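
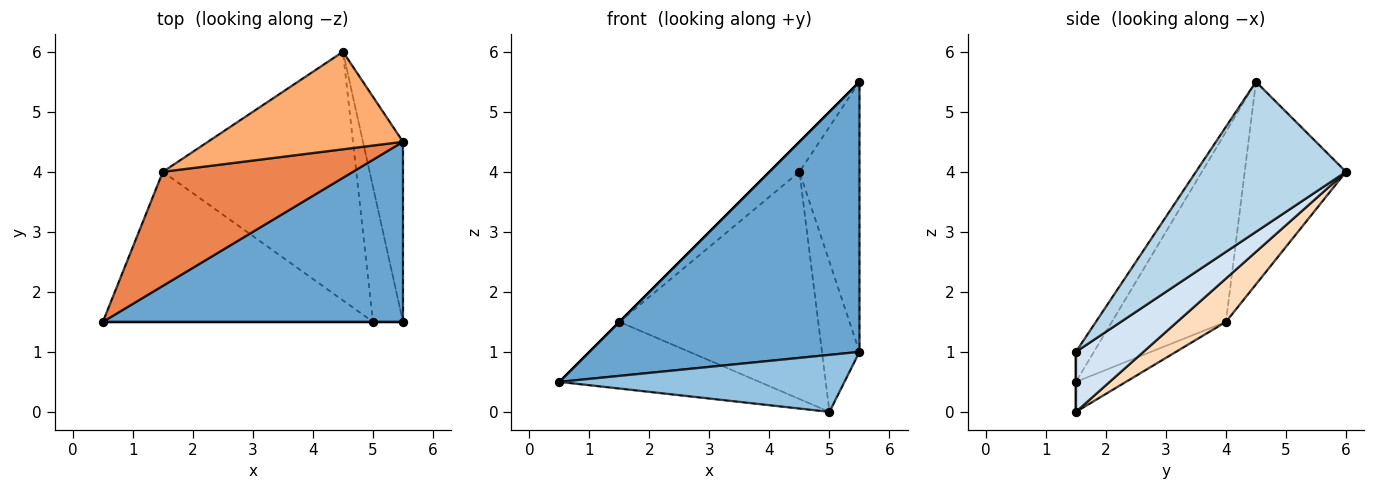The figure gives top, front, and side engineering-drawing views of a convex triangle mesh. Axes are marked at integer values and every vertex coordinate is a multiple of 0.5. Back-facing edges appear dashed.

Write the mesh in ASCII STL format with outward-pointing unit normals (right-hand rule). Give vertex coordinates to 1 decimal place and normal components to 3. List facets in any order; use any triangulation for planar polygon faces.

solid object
 facet normal -0.055 -0.831 0.554
  outer loop
   vertex 5.5 1.5 1.0
   vertex 5.5 4.5 5.5
   vertex 0.5 1.5 0.5
  endloop
 endfacet
 facet normal 0.000 -1.000 0.000
  outer loop
   vertex 5.5 1.5 1.0
   vertex 0.5 1.5 0.5
   vertex 5.0 1.5 0.0
  endloop
 endfacet
 facet normal 0.901 0.361 -0.240
  outer loop
   vertex 5.5 1.5 1.0
   vertex 4.5 6.0 4.0
   vertex 5.5 4.5 5.5
  endloop
 endfacet
 facet normal 0.801 0.445 -0.400
  outer loop
   vertex 5.5 1.5 1.0
   vertex 5.0 1.5 0.0
   vertex 4.5 6.0 4.0
  endloop
 endfacet
 facet normal -0.707 0.000 0.707
  outer loop
   vertex 1.5 4.0 1.5
   vertex 0.5 1.5 0.5
   vertex 5.5 4.5 5.5
  endloop
 endfacet
 facet normal -0.704 0.209 0.678
  outer loop
   vertex 1.5 4.0 1.5
   vertex 5.5 4.5 5.5
   vertex 4.5 6.0 4.0
  endloop
 endfacet
 facet normal -0.101 0.404 -0.909
  outer loop
   vertex 1.5 4.0 1.5
   vertex 5.0 1.5 0.0
   vertex 0.5 1.5 0.5
  endloop
 endfacet
 facet normal 0.163 0.666 -0.728
  outer loop
   vertex 1.5 4.0 1.5
   vertex 4.5 6.0 4.0
   vertex 5.0 1.5 0.0
  endloop
 endfacet
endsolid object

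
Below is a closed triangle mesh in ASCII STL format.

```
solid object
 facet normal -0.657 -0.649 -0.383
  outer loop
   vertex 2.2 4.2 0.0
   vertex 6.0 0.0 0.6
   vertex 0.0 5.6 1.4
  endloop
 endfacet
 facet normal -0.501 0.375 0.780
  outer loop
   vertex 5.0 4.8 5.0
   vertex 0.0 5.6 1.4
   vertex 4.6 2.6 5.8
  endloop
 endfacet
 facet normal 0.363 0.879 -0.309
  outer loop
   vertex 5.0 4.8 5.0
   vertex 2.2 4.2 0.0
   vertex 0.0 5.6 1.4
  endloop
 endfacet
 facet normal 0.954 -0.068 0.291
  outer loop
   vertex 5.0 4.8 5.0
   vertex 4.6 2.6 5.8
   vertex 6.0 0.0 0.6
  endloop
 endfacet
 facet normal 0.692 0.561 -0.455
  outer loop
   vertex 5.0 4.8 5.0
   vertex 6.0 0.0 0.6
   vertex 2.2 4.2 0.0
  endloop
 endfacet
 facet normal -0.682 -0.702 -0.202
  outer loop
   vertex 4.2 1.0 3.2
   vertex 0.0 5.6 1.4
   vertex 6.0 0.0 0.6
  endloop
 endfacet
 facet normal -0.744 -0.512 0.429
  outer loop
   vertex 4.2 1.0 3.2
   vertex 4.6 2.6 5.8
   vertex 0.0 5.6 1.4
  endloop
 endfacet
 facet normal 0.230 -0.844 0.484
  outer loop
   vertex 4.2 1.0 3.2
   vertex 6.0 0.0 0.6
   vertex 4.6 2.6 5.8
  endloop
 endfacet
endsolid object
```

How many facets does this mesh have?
8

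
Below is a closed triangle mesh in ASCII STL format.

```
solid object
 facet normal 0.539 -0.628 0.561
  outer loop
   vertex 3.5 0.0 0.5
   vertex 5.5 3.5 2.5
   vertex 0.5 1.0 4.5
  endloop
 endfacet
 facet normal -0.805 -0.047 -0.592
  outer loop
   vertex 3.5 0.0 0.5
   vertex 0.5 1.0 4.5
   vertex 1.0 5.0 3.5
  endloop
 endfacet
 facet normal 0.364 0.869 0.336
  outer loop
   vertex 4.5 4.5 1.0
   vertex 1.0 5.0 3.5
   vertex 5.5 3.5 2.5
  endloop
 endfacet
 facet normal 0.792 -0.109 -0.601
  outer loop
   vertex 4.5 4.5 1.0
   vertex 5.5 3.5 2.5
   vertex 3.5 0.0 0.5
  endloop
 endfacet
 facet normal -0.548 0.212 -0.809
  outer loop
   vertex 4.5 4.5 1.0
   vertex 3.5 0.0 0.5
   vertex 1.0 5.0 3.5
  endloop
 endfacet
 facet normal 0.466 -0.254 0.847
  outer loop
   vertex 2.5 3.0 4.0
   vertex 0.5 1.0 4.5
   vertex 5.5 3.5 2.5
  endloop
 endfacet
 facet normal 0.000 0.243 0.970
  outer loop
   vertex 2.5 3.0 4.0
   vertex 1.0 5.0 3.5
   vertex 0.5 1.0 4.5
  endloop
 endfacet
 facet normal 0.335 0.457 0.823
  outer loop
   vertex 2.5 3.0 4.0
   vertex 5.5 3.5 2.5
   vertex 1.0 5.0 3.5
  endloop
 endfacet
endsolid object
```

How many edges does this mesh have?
12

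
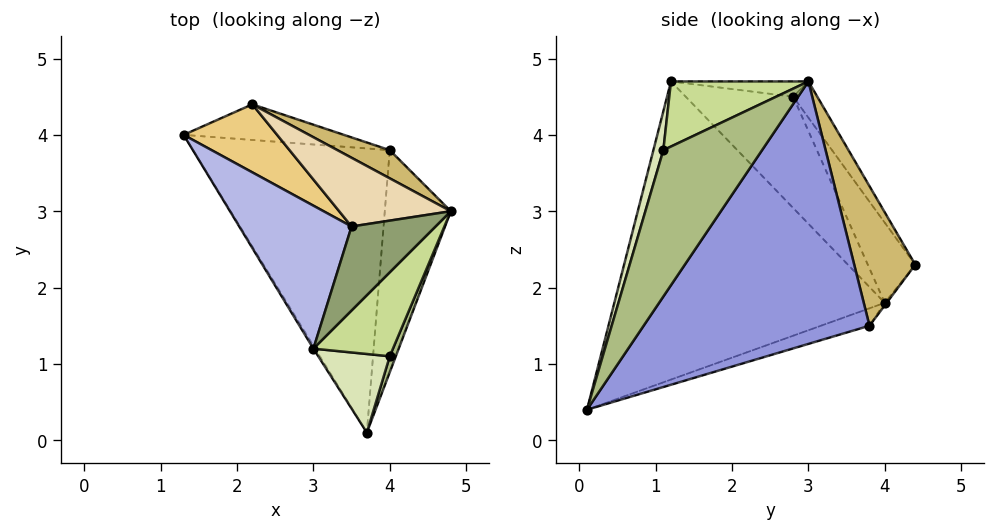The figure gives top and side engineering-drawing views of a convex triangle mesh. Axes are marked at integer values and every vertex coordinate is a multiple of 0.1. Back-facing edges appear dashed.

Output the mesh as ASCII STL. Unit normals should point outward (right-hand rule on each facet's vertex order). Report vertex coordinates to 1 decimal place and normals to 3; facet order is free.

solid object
 facet normal -0.852 -0.523 -0.005
  outer loop
   vertex 3.0 1.2 4.7
   vertex 1.3 4.0 1.8
   vertex 3.7 0.1 0.4
  endloop
 endfacet
 facet normal -0.084 0.290 -0.953
  outer loop
   vertex 4.0 3.8 1.5
   vertex 3.7 0.1 0.4
   vertex 1.3 4.0 1.8
  endloop
 endfacet
 facet normal 0.970 -0.006 -0.244
  outer loop
   vertex 4.0 3.8 1.5
   vertex 4.8 3.0 4.7
   vertex 3.7 0.1 0.4
  endloop
 endfacet
 facet normal -0.672 0.295 0.679
  outer loop
   vertex 3.5 2.8 4.5
   vertex 1.3 4.0 1.8
   vertex 3.0 1.2 4.7
  endloop
 endfacet
 facet normal -0.176 0.176 0.968
  outer loop
   vertex 3.5 2.8 4.5
   vertex 3.0 1.2 4.7
   vertex 4.8 3.0 4.7
  endloop
 endfacet
 facet normal 0.914 -0.403 0.038
  outer loop
   vertex 4.0 1.1 3.8
   vertex 3.7 0.1 0.4
   vertex 4.8 3.0 4.7
  endloop
 endfacet
 facet normal 0.535 -0.535 0.654
  outer loop
   vertex 4.0 1.1 3.8
   vertex 4.8 3.0 4.7
   vertex 3.0 1.2 4.7
  endloop
 endfacet
 facet normal 0.145 -0.953 0.267
  outer loop
   vertex 4.0 1.1 3.8
   vertex 3.0 1.2 4.7
   vertex 3.7 0.1 0.4
  endloop
 endfacet
 facet normal -0.010 0.789 -0.614
  outer loop
   vertex 2.2 4.4 2.3
   vertex 4.0 3.8 1.5
   vertex 1.3 4.0 1.8
  endloop
 endfacet
 facet normal 0.368 0.920 0.138
  outer loop
   vertex 2.2 4.4 2.3
   vertex 4.8 3.0 4.7
   vertex 4.0 3.8 1.5
  endloop
 endfacet
 facet normal -0.579 0.458 0.675
  outer loop
   vertex 2.2 4.4 2.3
   vertex 1.3 4.0 1.8
   vertex 3.5 2.8 4.5
  endloop
 endfacet
 facet normal -0.212 0.726 0.654
  outer loop
   vertex 2.2 4.4 2.3
   vertex 3.5 2.8 4.5
   vertex 4.8 3.0 4.7
  endloop
 endfacet
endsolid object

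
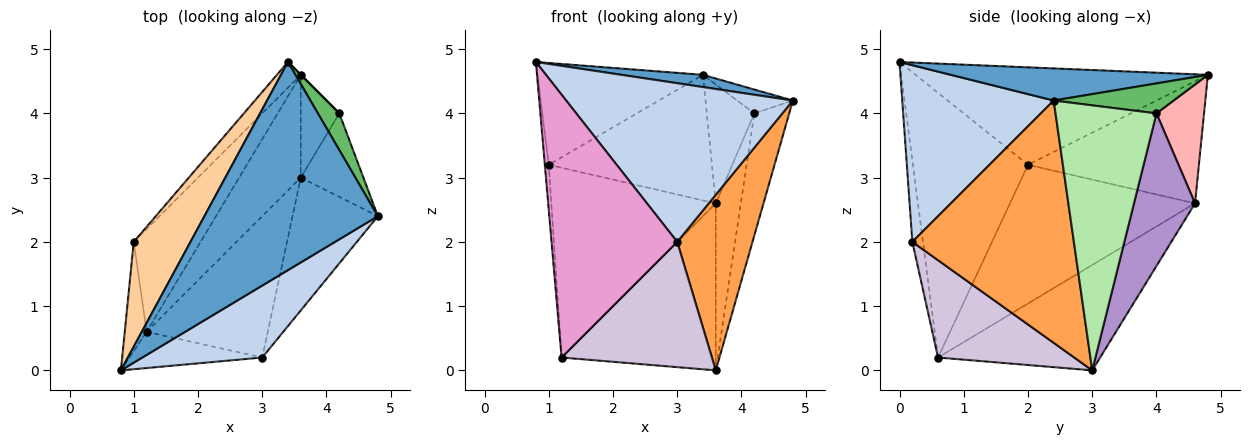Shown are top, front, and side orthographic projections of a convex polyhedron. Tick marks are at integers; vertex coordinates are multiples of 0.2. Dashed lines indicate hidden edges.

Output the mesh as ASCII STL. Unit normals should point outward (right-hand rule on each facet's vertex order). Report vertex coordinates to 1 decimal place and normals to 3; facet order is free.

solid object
 facet normal 0.182 -0.058 0.982
  outer loop
   vertex 3.4 4.8 4.6
   vertex 0.8 0.0 4.8
   vertex 4.8 2.4 4.2
  endloop
 endfacet
 facet normal 0.520 -0.778 0.353
  outer loop
   vertex 3.0 0.2 2.0
   vertex 4.8 2.4 4.2
   vertex 0.8 0.0 4.8
  endloop
 endfacet
 facet normal 0.863 -0.402 -0.304
  outer loop
   vertex 3.0 0.2 2.0
   vertex 3.6 3.0 0.0
   vertex 4.8 2.4 4.2
  endloop
 endfacet
 facet normal -0.776 0.439 0.452
  outer loop
   vertex 1.0 2.0 3.2
   vertex 0.8 0.0 4.8
   vertex 3.4 4.8 4.6
  endloop
 endfacet
 facet normal 0.761 0.353 0.544
  outer loop
   vertex 4.2 4.0 4.0
   vertex 3.4 4.8 4.6
   vertex 4.8 2.4 4.2
  endloop
 endfacet
 facet normal 0.922 0.319 -0.218
  outer loop
   vertex 4.2 4.0 4.0
   vertex 4.8 2.4 4.2
   vertex 3.6 3.0 0.0
  endloop
 endfacet
 facet normal -0.716 0.684 -0.140
  outer loop
   vertex 3.6 4.6 2.6
   vertex 1.0 2.0 3.2
   vertex 3.4 4.8 4.6
  endloop
 endfacet
 facet normal 0.707 0.707 0.000
  outer loop
   vertex 3.6 4.6 2.6
   vertex 3.4 4.8 4.6
   vertex 4.2 4.0 4.0
  endloop
 endfacet
 facet normal 0.901 0.370 -0.228
  outer loop
   vertex 3.6 4.6 2.6
   vertex 4.2 4.0 4.0
   vertex 3.6 3.0 0.0
  endloop
 endfacet
 facet normal 0.515 -0.569 -0.641
  outer loop
   vertex 1.2 0.6 0.2
   vertex 3.6 3.0 0.0
   vertex 3.0 0.2 2.0
  endloop
 endfacet
 facet normal -0.667 0.635 -0.390
  outer loop
   vertex 1.2 0.6 0.2
   vertex 3.6 4.6 2.6
   vertex 3.6 3.0 0.0
  endloop
 endfacet
 facet normal -0.703 0.625 -0.339
  outer loop
   vertex 1.2 0.6 0.2
   vertex 1.0 2.0 3.2
   vertex 3.6 4.6 2.6
  endloop
 endfacet
 facet normal -0.083 -0.987 -0.136
  outer loop
   vertex 1.2 0.6 0.2
   vertex 3.0 0.2 2.0
   vertex 0.8 0.0 4.8
  endloop
 endfacet
 facet normal -0.996 0.034 -0.082
  outer loop
   vertex 1.2 0.6 0.2
   vertex 0.8 0.0 4.8
   vertex 1.0 2.0 3.2
  endloop
 endfacet
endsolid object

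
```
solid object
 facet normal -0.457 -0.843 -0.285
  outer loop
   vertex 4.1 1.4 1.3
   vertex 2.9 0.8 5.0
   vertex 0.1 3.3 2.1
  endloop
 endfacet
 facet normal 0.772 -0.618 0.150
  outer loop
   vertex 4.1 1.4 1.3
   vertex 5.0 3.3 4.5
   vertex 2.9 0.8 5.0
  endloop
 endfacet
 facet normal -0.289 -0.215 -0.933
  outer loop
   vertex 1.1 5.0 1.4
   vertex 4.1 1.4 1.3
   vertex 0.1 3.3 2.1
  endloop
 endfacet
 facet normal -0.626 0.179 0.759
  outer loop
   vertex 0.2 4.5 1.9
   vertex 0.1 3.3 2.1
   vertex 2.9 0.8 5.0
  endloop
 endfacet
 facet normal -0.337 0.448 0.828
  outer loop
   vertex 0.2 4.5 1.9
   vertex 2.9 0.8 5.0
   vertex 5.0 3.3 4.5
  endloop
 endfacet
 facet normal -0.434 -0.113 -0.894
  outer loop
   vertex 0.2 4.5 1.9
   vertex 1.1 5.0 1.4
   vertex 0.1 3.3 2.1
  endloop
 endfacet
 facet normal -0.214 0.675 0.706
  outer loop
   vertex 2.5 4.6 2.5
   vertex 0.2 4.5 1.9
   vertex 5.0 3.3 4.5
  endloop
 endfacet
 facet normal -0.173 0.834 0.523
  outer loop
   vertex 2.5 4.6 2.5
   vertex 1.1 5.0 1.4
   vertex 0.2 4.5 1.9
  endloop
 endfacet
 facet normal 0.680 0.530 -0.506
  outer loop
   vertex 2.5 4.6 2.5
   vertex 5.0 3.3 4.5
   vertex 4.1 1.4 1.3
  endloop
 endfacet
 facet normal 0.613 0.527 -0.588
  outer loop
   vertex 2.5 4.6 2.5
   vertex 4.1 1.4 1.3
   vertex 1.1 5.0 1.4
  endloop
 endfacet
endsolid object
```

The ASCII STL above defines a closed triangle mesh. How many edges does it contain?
15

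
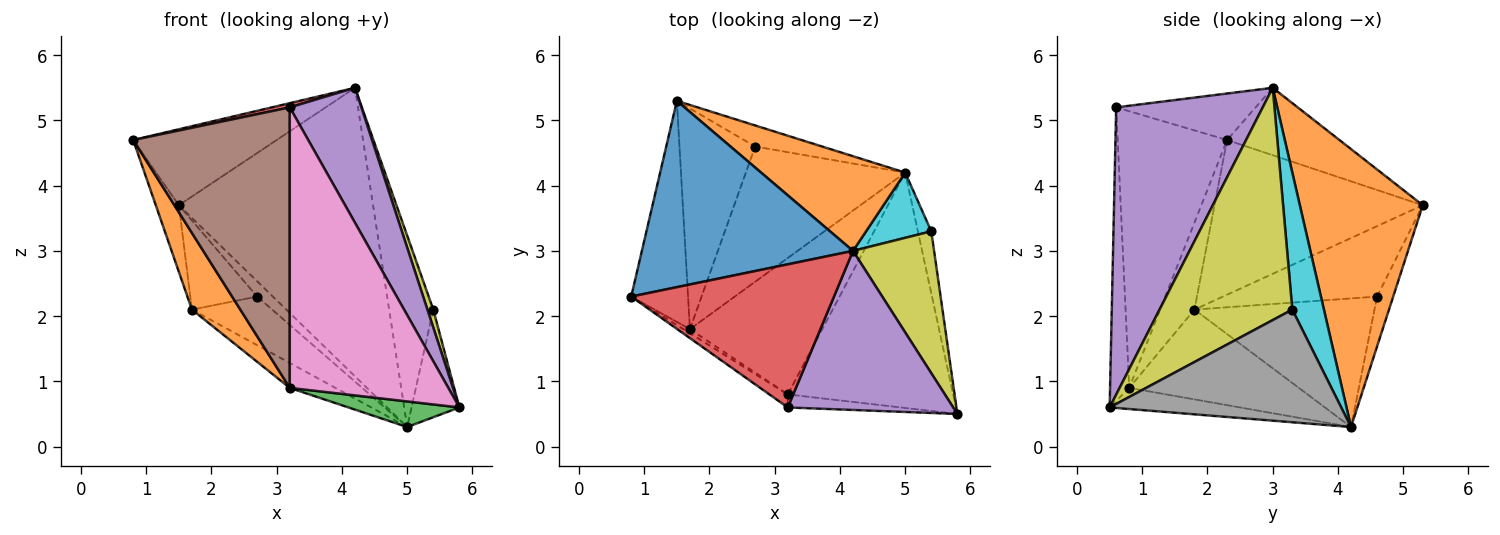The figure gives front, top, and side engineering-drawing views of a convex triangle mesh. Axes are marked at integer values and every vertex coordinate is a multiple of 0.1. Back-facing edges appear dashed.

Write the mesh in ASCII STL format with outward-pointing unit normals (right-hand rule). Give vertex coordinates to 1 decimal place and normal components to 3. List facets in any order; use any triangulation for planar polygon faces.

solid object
 facet normal -0.283 0.362 0.888
  outer loop
   vertex 1.5 5.3 3.7
   vertex 0.8 2.3 4.7
   vertex 4.2 3.0 5.5
  endloop
 endfacet
 facet normal 0.515 0.814 0.267
  outer loop
   vertex 1.5 5.3 3.7
   vertex 4.2 3.0 5.5
   vertex 5.0 4.2 0.3
  endloop
 endfacet
 facet normal -0.126 -0.107 -0.986
  outer loop
   vertex 3.2 0.8 0.9
   vertex 5.0 4.2 0.3
   vertex 5.8 0.5 0.6
  endloop
 endfacet
 facet normal -0.223 -0.029 0.974
  outer loop
   vertex 3.2 0.6 5.2
   vertex 4.2 3.0 5.5
   vertex 0.8 2.3 4.7
  endloop
 endfacet
 facet normal 0.798 -0.390 0.460
  outer loop
   vertex 3.2 0.6 5.2
   vertex 5.8 0.5 0.6
   vertex 4.2 3.0 5.5
  endloop
 endfacet
 facet normal -0.572 -0.819 -0.038
  outer loop
   vertex 3.2 0.6 5.2
   vertex 0.8 2.3 4.7
   vertex 3.2 0.8 0.9
  endloop
 endfacet
 facet normal -0.120 -0.992 -0.046
  outer loop
   vertex 3.2 0.6 5.2
   vertex 3.2 0.8 0.9
   vertex 5.8 0.5 0.6
  endloop
 endfacet
 facet normal 0.973 0.201 -0.116
  outer loop
   vertex 5.4 3.3 2.1
   vertex 5.8 0.5 0.6
   vertex 5.0 4.2 0.3
  endloop
 endfacet
 facet normal 0.943 -0.042 0.329
  outer loop
   vertex 5.4 3.3 2.1
   vertex 4.2 3.0 5.5
   vertex 5.8 0.5 0.6
  endloop
 endfacet
 facet normal 0.561 0.784 0.267
  outer loop
   vertex 5.4 3.3 2.1
   vertex 5.0 4.2 0.3
   vertex 4.2 3.0 5.5
  endloop
 endfacet
 facet normal -0.934 0.103 -0.343
  outer loop
   vertex 1.7 1.8 2.1
   vertex 0.8 2.3 4.7
   vertex 1.5 5.3 3.7
  endloop
 endfacet
 facet normal -0.578 -0.815 -0.043
  outer loop
   vertex 1.7 1.8 2.1
   vertex 3.2 0.8 0.9
   vertex 0.8 2.3 4.7
  endloop
 endfacet
 facet normal -0.555 0.149 -0.818
  outer loop
   vertex 1.7 1.8 2.1
   vertex 5.0 4.2 0.3
   vertex 3.2 0.8 0.9
  endloop
 endfacet
 facet normal -0.516 0.503 -0.694
  outer loop
   vertex 2.7 4.6 2.3
   vertex 1.5 5.3 3.7
   vertex 5.0 4.2 0.3
  endloop
 endfacet
 facet normal -0.605 0.270 -0.749
  outer loop
   vertex 2.7 4.6 2.3
   vertex 5.0 4.2 0.3
   vertex 1.7 1.8 2.1
  endloop
 endfacet
 facet normal -0.653 0.284 -0.702
  outer loop
   vertex 2.7 4.6 2.3
   vertex 1.7 1.8 2.1
   vertex 1.5 5.3 3.7
  endloop
 endfacet
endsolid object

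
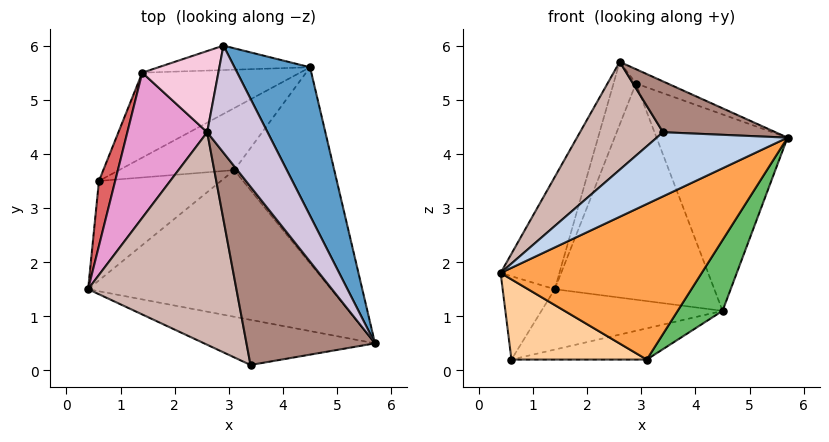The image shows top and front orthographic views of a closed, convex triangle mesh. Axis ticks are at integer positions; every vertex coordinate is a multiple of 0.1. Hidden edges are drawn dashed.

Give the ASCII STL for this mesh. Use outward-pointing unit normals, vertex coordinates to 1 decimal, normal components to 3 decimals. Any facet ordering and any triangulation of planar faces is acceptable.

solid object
 facet normal 0.872 0.390 0.295
  outer loop
   vertex 4.5 5.6 1.1
   vertex 2.9 6.0 5.3
   vertex 5.7 0.5 4.3
  endloop
 endfacet
 facet normal 0.116 -0.812 -0.572
  outer loop
   vertex 3.4 0.1 4.4
   vertex 0.4 1.5 1.8
   vertex 5.7 0.5 4.3
  endloop
 endfacet
 facet normal 0.183 -0.715 -0.674
  outer loop
   vertex 3.1 3.7 0.2
   vertex 5.7 0.5 4.3
   vertex 0.4 1.5 1.8
  endloop
 endfacet
 facet normal 0.050 -0.627 -0.777
  outer loop
   vertex 3.1 3.7 0.2
   vertex 0.4 1.5 1.8
   vertex 0.6 3.5 0.2
  endloop
 endfacet
 facet normal 0.729 -0.232 -0.644
  outer loop
   vertex 3.1 3.7 0.2
   vertex 4.5 5.6 1.1
   vertex 5.7 0.5 4.3
  endloop
 endfacet
 facet normal -0.036 0.449 -0.893
  outer loop
   vertex 3.1 3.7 0.2
   vertex 0.6 3.5 0.2
   vertex 4.5 5.6 1.1
  endloop
 endfacet
 facet normal -0.948 0.252 0.196
  outer loop
   vertex 1.4 5.5 1.5
   vertex 0.6 3.5 0.2
   vertex 0.4 1.5 1.8
  endloop
 endfacet
 facet normal -0.047 0.993 -0.112
  outer loop
   vertex 1.4 5.5 1.5
   vertex 2.9 6.0 5.3
   vertex 4.5 5.6 1.1
  endloop
 endfacet
 facet normal -0.123 0.575 -0.809
  outer loop
   vertex 1.4 5.5 1.5
   vertex 4.5 5.6 1.1
   vertex 0.6 3.5 0.2
  endloop
 endfacet
 facet normal 0.524 0.113 0.844
  outer loop
   vertex 2.6 4.4 5.7
   vertex 5.7 0.5 4.3
   vertex 2.9 6.0 5.3
  endloop
 endfacet
 facet normal 0.089 -0.273 0.958
  outer loop
   vertex 2.6 4.4 5.7
   vertex 3.4 0.1 4.4
   vertex 5.7 0.5 4.3
  endloop
 endfacet
 facet normal -0.701 -0.323 0.636
  outer loop
   vertex 2.6 4.4 5.7
   vertex 0.4 1.5 1.8
   vertex 3.4 0.1 4.4
  endloop
 endfacet
 facet normal -0.911 0.252 0.326
  outer loop
   vertex 2.6 4.4 5.7
   vertex 1.4 5.5 1.5
   vertex 0.4 1.5 1.8
  endloop
 endfacet
 facet normal -0.911 0.252 0.326
  outer loop
   vertex 2.6 4.4 5.7
   vertex 2.9 6.0 5.3
   vertex 1.4 5.5 1.5
  endloop
 endfacet
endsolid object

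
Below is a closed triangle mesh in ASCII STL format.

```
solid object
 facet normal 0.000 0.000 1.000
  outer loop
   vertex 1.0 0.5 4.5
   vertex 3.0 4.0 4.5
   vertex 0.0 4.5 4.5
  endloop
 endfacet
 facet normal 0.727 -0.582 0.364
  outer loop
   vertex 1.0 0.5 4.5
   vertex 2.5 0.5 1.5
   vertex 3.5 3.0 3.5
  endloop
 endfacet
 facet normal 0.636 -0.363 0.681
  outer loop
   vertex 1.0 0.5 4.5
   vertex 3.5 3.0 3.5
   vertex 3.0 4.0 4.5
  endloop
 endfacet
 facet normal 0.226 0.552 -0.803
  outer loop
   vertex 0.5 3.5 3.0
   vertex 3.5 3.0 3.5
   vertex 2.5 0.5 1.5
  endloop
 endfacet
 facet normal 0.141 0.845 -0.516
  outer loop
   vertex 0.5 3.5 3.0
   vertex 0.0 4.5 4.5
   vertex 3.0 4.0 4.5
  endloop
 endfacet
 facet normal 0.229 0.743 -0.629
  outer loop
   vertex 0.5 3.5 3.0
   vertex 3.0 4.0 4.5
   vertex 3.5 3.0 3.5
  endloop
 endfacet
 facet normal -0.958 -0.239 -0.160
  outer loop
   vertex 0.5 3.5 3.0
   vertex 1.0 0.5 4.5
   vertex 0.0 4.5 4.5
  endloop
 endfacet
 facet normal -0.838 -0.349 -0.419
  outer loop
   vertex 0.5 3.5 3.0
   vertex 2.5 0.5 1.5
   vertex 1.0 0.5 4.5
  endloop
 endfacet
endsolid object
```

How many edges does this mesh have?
12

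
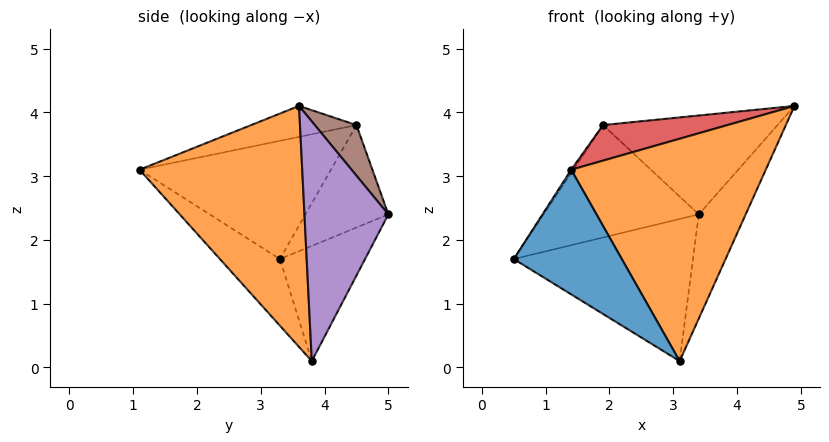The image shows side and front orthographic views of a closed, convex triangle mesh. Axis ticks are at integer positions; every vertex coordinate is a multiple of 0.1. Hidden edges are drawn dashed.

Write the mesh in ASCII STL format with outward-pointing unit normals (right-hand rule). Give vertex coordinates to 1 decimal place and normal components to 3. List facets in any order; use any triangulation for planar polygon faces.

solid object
 facet normal -0.333 -0.599 -0.728
  outer loop
   vertex 3.1 3.8 0.1
   vertex 1.4 1.1 3.1
   vertex 0.5 3.3 1.7
  endloop
 endfacet
 facet normal 0.610 -0.729 -0.311
  outer loop
   vertex 3.1 3.8 0.1
   vertex 4.9 3.6 4.1
   vertex 1.4 1.1 3.1
  endloop
 endfacet
 facet normal -0.834 0.009 0.551
  outer loop
   vertex 1.9 4.5 3.8
   vertex 0.5 3.3 1.7
   vertex 1.4 1.1 3.1
  endloop
 endfacet
 facet normal -0.151 -0.178 0.972
  outer loop
   vertex 1.9 4.5 3.8
   vertex 1.4 1.1 3.1
   vertex 4.9 3.6 4.1
  endloop
 endfacet
 facet normal 0.819 0.458 -0.346
  outer loop
   vertex 3.4 5.0 2.4
   vertex 4.9 3.6 4.1
   vertex 3.1 3.8 0.1
  endloop
 endfacet
 facet normal 0.199 0.835 0.512
  outer loop
   vertex 3.4 5.0 2.4
   vertex 1.9 4.5 3.8
   vertex 4.9 3.6 4.1
  endloop
 endfacet
 facet normal -0.396 0.834 -0.383
  outer loop
   vertex 3.4 5.0 2.4
   vertex 3.1 3.8 0.1
   vertex 0.5 3.3 1.7
  endloop
 endfacet
 facet normal -0.463 0.867 -0.187
  outer loop
   vertex 3.4 5.0 2.4
   vertex 0.5 3.3 1.7
   vertex 1.9 4.5 3.8
  endloop
 endfacet
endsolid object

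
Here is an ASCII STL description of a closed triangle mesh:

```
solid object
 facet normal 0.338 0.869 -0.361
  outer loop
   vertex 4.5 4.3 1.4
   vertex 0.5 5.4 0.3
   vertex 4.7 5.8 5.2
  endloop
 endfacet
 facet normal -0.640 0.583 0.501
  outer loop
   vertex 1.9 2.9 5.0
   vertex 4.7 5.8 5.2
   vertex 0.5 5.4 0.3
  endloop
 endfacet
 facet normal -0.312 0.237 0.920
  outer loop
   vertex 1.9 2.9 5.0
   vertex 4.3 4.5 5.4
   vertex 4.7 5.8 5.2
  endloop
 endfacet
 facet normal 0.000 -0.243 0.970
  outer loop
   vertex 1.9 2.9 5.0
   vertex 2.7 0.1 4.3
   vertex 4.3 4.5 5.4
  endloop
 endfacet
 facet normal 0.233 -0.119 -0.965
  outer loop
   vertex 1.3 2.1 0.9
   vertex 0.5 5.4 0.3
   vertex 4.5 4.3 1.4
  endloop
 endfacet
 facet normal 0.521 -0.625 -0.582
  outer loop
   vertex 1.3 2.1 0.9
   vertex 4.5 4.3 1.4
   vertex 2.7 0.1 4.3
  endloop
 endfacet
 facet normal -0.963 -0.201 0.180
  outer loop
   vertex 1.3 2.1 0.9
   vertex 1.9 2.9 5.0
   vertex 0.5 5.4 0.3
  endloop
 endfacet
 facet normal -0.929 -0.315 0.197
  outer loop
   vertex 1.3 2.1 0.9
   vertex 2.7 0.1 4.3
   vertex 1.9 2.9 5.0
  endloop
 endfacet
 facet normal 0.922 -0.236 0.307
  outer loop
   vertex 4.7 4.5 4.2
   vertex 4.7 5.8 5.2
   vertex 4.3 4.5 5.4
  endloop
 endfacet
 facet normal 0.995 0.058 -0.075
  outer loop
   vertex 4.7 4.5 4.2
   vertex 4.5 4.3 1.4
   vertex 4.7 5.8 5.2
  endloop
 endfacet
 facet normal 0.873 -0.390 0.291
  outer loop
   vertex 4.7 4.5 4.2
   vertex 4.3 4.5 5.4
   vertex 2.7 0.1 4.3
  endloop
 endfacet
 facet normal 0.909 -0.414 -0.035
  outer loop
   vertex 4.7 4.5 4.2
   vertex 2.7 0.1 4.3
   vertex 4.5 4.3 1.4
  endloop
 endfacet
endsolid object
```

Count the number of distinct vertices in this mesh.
8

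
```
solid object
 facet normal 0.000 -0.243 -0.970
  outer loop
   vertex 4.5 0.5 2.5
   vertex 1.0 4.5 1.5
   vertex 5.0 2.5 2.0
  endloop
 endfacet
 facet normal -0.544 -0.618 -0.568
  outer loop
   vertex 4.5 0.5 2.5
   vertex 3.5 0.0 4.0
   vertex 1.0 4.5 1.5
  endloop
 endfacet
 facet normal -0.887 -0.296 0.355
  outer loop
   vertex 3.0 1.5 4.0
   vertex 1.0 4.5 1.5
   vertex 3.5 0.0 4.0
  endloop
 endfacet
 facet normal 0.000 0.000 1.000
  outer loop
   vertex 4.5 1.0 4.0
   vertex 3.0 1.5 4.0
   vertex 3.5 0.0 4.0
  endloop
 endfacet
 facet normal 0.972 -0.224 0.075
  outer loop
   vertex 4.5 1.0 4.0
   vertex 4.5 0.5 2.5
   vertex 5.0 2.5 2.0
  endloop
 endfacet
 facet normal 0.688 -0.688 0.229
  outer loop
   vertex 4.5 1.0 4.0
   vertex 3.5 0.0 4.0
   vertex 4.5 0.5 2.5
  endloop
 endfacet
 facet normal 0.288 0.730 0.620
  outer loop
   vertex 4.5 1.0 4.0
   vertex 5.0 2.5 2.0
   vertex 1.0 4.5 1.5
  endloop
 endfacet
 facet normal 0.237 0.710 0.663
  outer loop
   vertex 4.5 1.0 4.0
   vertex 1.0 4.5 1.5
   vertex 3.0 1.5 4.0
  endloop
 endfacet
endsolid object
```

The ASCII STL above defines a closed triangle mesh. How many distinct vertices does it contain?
6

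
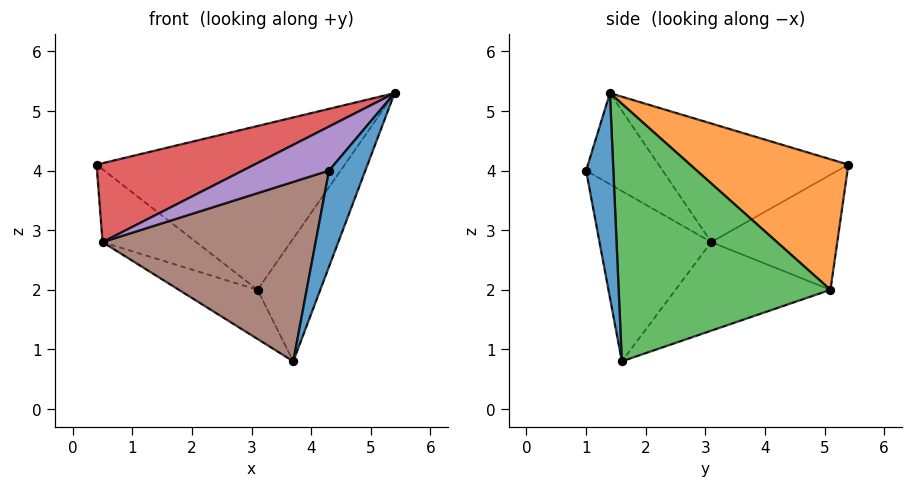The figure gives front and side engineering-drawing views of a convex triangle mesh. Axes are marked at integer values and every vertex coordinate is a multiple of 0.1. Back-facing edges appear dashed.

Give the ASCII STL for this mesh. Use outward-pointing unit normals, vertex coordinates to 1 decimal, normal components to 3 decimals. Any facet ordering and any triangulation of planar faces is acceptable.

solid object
 facet normal 0.581 -0.773 -0.254
  outer loop
   vertex 3.7 1.6 0.8
   vertex 5.4 1.4 5.3
   vertex 4.3 1.0 4.0
  endloop
 endfacet
 facet normal 0.467 0.732 0.496
  outer loop
   vertex 3.1 5.1 2.0
   vertex 0.4 5.4 4.1
   vertex 5.4 1.4 5.3
  endloop
 endfacet
 facet normal 0.905 0.268 -0.330
  outer loop
   vertex 3.1 5.1 2.0
   vertex 5.4 1.4 5.3
   vertex 3.7 1.6 0.8
  endloop
 endfacet
 facet normal -0.524 -0.436 0.731
  outer loop
   vertex 0.5 3.1 2.8
   vertex 5.4 1.4 5.3
   vertex 0.4 5.4 4.1
  endloop
 endfacet
 facet normal -0.520 -0.587 0.621
  outer loop
   vertex 0.5 3.1 2.8
   vertex 4.3 1.0 4.0
   vertex 5.4 1.4 5.3
  endloop
 endfacet
 facet normal -0.463 -0.883 -0.079
  outer loop
   vertex 0.5 3.1 2.8
   vertex 3.7 1.6 0.8
   vertex 4.3 1.0 4.0
  endloop
 endfacet
 facet normal -0.535 0.398 -0.745
  outer loop
   vertex 0.5 3.1 2.8
   vertex 0.4 5.4 4.1
   vertex 3.1 5.1 2.0
  endloop
 endfacet
 facet normal -0.439 0.223 -0.870
  outer loop
   vertex 0.5 3.1 2.8
   vertex 3.1 5.1 2.0
   vertex 3.7 1.6 0.8
  endloop
 endfacet
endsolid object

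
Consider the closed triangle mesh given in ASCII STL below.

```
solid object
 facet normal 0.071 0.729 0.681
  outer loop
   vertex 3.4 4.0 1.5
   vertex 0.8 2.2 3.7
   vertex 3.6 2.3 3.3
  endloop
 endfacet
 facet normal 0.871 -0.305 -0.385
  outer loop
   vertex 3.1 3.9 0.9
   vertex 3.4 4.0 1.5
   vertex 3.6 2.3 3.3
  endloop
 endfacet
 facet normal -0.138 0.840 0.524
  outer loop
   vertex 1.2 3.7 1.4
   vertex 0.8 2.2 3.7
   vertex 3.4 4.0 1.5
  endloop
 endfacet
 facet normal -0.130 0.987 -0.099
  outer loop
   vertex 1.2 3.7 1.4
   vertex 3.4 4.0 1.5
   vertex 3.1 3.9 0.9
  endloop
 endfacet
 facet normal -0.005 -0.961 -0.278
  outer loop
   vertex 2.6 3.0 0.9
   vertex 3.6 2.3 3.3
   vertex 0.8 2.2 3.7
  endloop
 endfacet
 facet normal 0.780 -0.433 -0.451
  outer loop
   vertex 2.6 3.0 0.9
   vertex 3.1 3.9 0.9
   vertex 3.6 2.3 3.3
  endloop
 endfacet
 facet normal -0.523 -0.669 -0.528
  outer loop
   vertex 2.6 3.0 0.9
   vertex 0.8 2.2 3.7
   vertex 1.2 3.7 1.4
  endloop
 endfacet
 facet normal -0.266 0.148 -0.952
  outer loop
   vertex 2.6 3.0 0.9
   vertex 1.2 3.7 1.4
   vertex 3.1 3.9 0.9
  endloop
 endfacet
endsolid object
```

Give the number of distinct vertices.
6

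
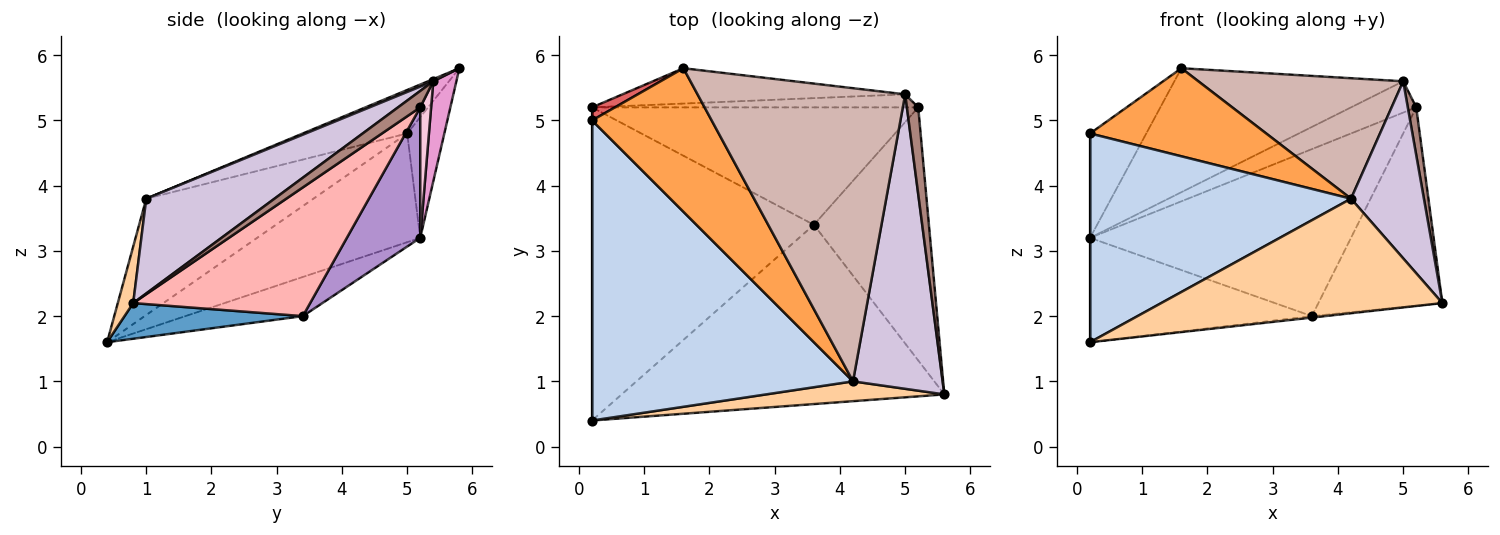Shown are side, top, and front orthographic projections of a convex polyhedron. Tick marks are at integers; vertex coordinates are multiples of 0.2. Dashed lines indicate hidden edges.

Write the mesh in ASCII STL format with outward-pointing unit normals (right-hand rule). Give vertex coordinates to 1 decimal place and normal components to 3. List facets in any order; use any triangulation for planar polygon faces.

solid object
 facet normal 0.110 0.008 -0.994
  outer loop
   vertex 3.6 3.4 2.0
   vertex 5.6 0.8 2.2
   vertex 0.2 0.4 1.6
  endloop
 endfacet
 facet normal -0.344 -0.536 0.771
  outer loop
   vertex 4.2 1.0 3.8
   vertex 0.2 5.0 4.8
   vertex 0.2 0.4 1.6
  endloop
 endfacet
 facet normal -0.296 -0.500 0.814
  outer loop
   vertex 4.2 1.0 3.8
   vertex 1.6 5.8 5.8
   vertex 0.2 5.0 4.8
  endloop
 endfacet
 facet normal 0.054 -0.984 0.170
  outer loop
   vertex 4.2 1.0 3.8
   vertex 0.2 0.4 1.6
   vertex 5.6 0.8 2.2
  endloop
 endfacet
 facet normal -1.000 0.000 0.000
  outer loop
   vertex 0.2 5.2 3.2
   vertex 0.2 0.4 1.6
   vertex 0.2 5.0 4.8
  endloop
 endfacet
 facet normal -0.165 0.312 -0.936
  outer loop
   vertex 0.2 5.2 3.2
   vertex 3.6 3.4 2.0
   vertex 0.2 0.4 1.6
  endloop
 endfacet
 facet normal -0.548 0.830 0.104
  outer loop
   vertex 0.2 5.2 3.2
   vertex 0.2 5.0 4.8
   vertex 1.6 5.8 5.8
  endloop
 endfacet
 facet normal 0.661 0.463 -0.591
  outer loop
   vertex 5.2 5.2 5.2
   vertex 5.6 0.8 2.2
   vertex 3.6 3.4 2.0
  endloop
 endfacet
 facet normal 0.224 0.797 -0.561
  outer loop
   vertex 5.2 5.2 5.2
   vertex 3.6 3.4 2.0
   vertex 0.2 5.2 3.2
  endloop
 endfacet
 facet normal 0.671 -0.382 0.635
  outer loop
   vertex 5.0 5.4 5.6
   vertex 4.2 1.0 3.8
   vertex 5.6 0.8 2.2
  endloop
 endfacet
 facet normal 0.786 -0.298 0.542
  outer loop
   vertex 5.0 5.4 5.6
   vertex 5.6 0.8 2.2
   vertex 5.2 5.2 5.2
  endloop
 endfacet
 facet normal 0.010 -0.380 0.925
  outer loop
   vertex 5.0 5.4 5.6
   vertex 1.6 5.8 5.8
   vertex 4.2 1.0 3.8
  endloop
 endfacet
 facet normal 0.097 0.957 -0.273
  outer loop
   vertex 5.0 5.4 5.6
   vertex 0.2 5.2 3.2
   vertex 1.6 5.8 5.8
  endloop
 endfacet
 facet normal 0.152 0.912 -0.380
  outer loop
   vertex 5.0 5.4 5.6
   vertex 5.2 5.2 5.2
   vertex 0.2 5.2 3.2
  endloop
 endfacet
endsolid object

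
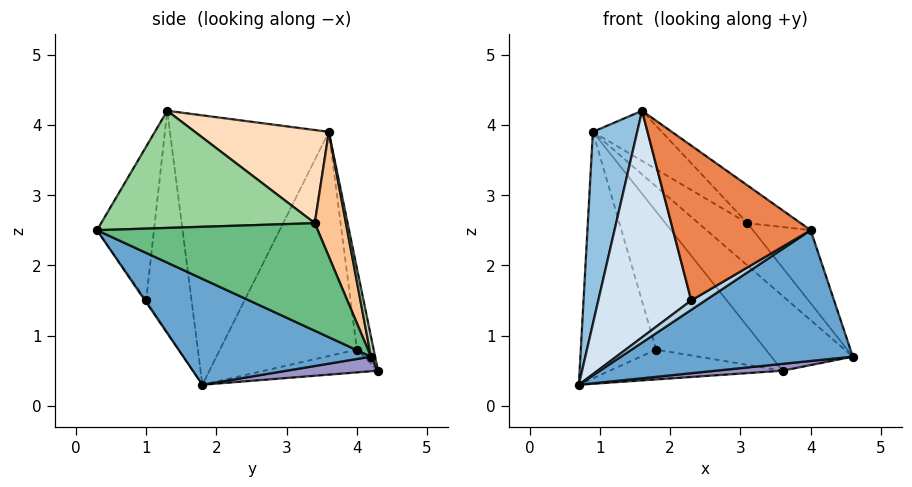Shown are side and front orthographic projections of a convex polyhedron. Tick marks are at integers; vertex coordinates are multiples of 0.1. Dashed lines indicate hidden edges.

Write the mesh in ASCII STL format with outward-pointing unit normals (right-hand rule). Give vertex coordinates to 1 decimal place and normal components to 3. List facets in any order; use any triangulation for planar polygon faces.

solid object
 facet normal 0.353 -0.436 -0.828
  outer loop
   vertex 4.0 0.3 2.5
   vertex 0.7 1.8 0.3
   vertex 4.6 4.2 0.7
  endloop
 endfacet
 facet normal -0.947 -0.264 0.185
  outer loop
   vertex 0.9 3.6 3.9
   vertex 0.7 1.8 0.3
   vertex 1.6 1.3 4.2
  endloop
 endfacet
 facet normal -0.080 -0.875 -0.477
  outer loop
   vertex 2.3 1.0 1.5
   vertex 0.7 1.8 0.3
   vertex 4.0 0.3 2.5
  endloop
 endfacet
 facet normal -0.439 -0.898 -0.014
  outer loop
   vertex 2.3 1.0 1.5
   vertex 1.6 1.3 4.2
   vertex 0.7 1.8 0.3
  endloop
 endfacet
 facet normal -0.383 -0.924 0.003
  outer loop
   vertex 2.3 1.0 1.5
   vertex 4.0 0.3 2.5
   vertex 1.6 1.3 4.2
  endloop
 endfacet
 facet normal -0.861 0.473 -0.189
  outer loop
   vertex 1.8 4.0 0.8
   vertex 0.7 1.8 0.3
   vertex 0.9 3.6 3.9
  endloop
 endfacet
 facet normal 0.424 0.665 0.615
  outer loop
   vertex 3.1 3.4 2.6
   vertex 4.6 4.2 0.7
   vertex 0.9 3.6 3.9
  endloop
 endfacet
 facet normal 0.509 0.262 0.820
  outer loop
   vertex 3.1 3.4 2.6
   vertex 0.9 3.6 3.9
   vertex 1.6 1.3 4.2
  endloop
 endfacet
 facet normal 0.730 0.191 0.656
  outer loop
   vertex 3.1 3.4 2.6
   vertex 4.0 0.3 2.5
   vertex 4.6 4.2 0.7
  endloop
 endfacet
 facet normal 0.613 0.153 0.775
  outer loop
   vertex 3.1 3.4 2.6
   vertex 1.6 1.3 4.2
   vertex 4.0 0.3 2.5
  endloop
 endfacet
 facet normal 0.049 0.970 0.239
  outer loop
   vertex 3.6 4.3 0.5
   vertex 0.9 3.6 3.9
   vertex 4.6 4.2 0.7
  endloop
 endfacet
 facet normal -0.150 0.985 0.083
  outer loop
   vertex 3.6 4.3 0.5
   vertex 1.8 4.0 0.8
   vertex 0.9 3.6 3.9
  endloop
 endfacet
 facet normal 0.182 -0.133 -0.974
  outer loop
   vertex 3.6 4.3 0.5
   vertex 4.6 4.2 0.7
   vertex 0.7 1.8 0.3
  endloop
 endfacet
 facet normal -0.207 0.314 -0.927
  outer loop
   vertex 3.6 4.3 0.5
   vertex 0.7 1.8 0.3
   vertex 1.8 4.0 0.8
  endloop
 endfacet
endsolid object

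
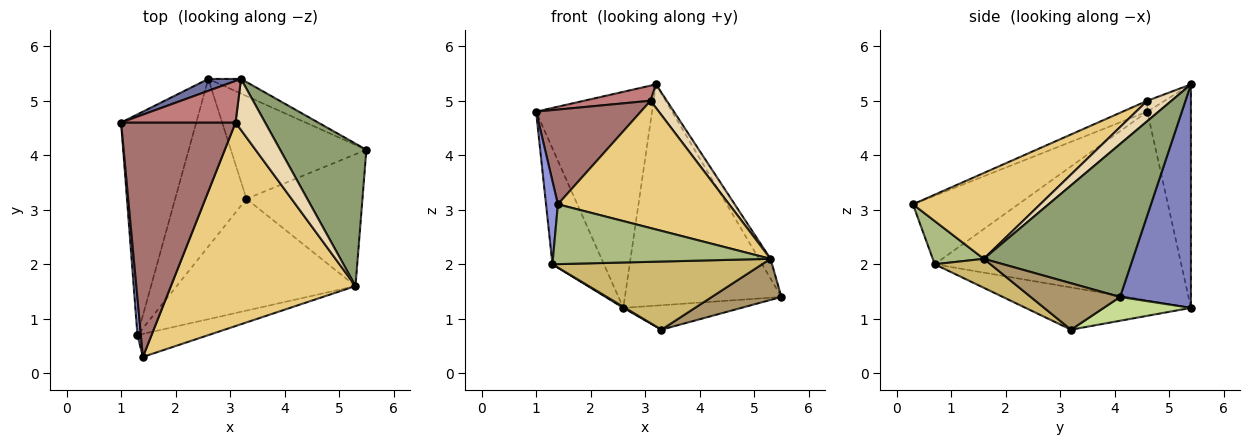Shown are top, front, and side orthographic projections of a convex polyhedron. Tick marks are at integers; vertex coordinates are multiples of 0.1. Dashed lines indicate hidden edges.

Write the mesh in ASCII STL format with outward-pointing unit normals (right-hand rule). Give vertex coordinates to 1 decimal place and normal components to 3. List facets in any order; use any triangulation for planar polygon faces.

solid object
 facet normal -0.352 0.935 0.051
  outer loop
   vertex 3.2 5.4 5.3
   vertex 2.6 5.4 1.2
   vertex 1.0 4.6 4.8
  endloop
 endfacet
 facet normal 0.412 0.909 -0.060
  outer loop
   vertex 3.2 5.4 5.3
   vertex 5.5 4.1 1.4
   vertex 2.6 5.4 1.2
  endloop
 endfacet
 facet normal -0.992 -0.112 0.050
  outer loop
   vertex 1.3 0.7 2.0
   vertex 1.4 0.3 3.1
   vertex 1.0 4.6 4.8
  endloop
 endfacet
 facet normal -0.912 0.190 -0.363
  outer loop
   vertex 1.3 0.7 2.0
   vertex 1.0 4.6 4.8
   vertex 2.6 5.4 1.2
  endloop
 endfacet
 facet normal 0.869 0.068 0.490
  outer loop
   vertex 5.3 1.6 2.1
   vertex 5.5 4.1 1.4
   vertex 3.2 5.4 5.3
  endloop
 endfacet
 facet normal 0.214 -0.912 -0.351
  outer loop
   vertex 5.3 1.6 2.1
   vertex 1.4 0.3 3.1
   vertex 1.3 0.7 2.0
  endloop
 endfacet
 facet normal 0.168 0.228 -0.959
  outer loop
   vertex 3.3 3.2 0.8
   vertex 2.6 5.4 1.2
   vertex 5.5 4.1 1.4
  endloop
 endfacet
 facet normal -0.509 -0.006 -0.861
  outer loop
   vertex 3.3 3.2 0.8
   vertex 1.3 0.7 2.0
   vertex 2.6 5.4 1.2
  endloop
 endfacet
 facet normal 0.357 -0.278 -0.892
  outer loop
   vertex 3.3 3.2 0.8
   vertex 5.5 4.1 1.4
   vertex 5.3 1.6 2.1
  endloop
 endfacet
 facet normal 0.137 -0.516 -0.846
  outer loop
   vertex 3.3 3.2 0.8
   vertex 5.3 1.6 2.1
   vertex 1.3 0.7 2.0
  endloop
 endfacet
 facet normal 0.367 -0.493 0.789
  outer loop
   vertex 3.1 4.6 5.0
   vertex 1.4 0.3 3.1
   vertex 5.3 1.6 2.1
  endloop
 endfacet
 facet normal 0.531 -0.355 0.770
  outer loop
   vertex 3.1 4.6 5.0
   vertex 5.3 1.6 2.1
   vertex 3.2 5.4 5.3
  endloop
 endfacet
 facet normal -0.088 -0.373 0.924
  outer loop
   vertex 3.1 4.6 5.0
   vertex 1.0 4.6 4.8
   vertex 1.4 0.3 3.1
  endloop
 endfacet
 facet normal -0.089 -0.340 0.936
  outer loop
   vertex 3.1 4.6 5.0
   vertex 3.2 5.4 5.3
   vertex 1.0 4.6 4.8
  endloop
 endfacet
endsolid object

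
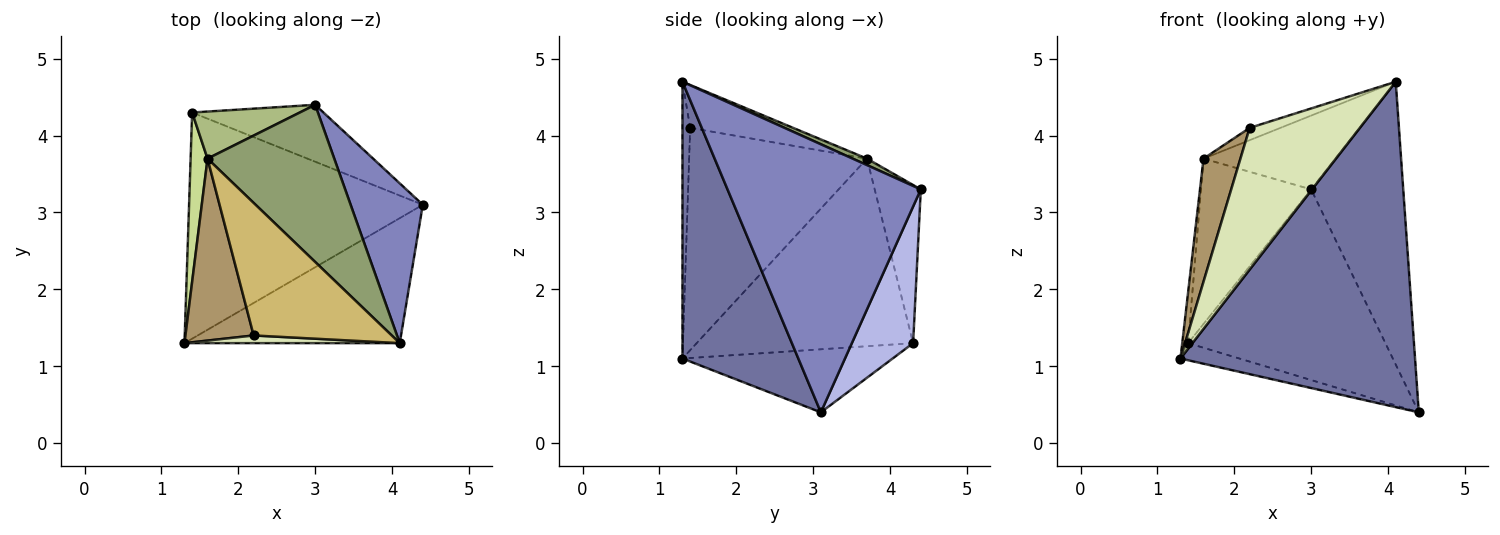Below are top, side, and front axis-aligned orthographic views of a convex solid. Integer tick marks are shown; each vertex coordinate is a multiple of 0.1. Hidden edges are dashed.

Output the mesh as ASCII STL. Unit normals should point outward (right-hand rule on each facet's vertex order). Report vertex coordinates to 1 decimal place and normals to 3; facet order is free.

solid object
 facet normal 0.419 -0.848 -0.326
  outer loop
   vertex 4.1 1.3 4.7
   vertex 1.3 1.3 1.1
   vertex 4.4 3.1 0.4
  endloop
 endfacet
 facet normal 0.877 0.418 0.236
  outer loop
   vertex 4.1 1.3 4.7
   vertex 4.4 3.1 0.4
   vertex 3.0 4.4 3.3
  endloop
 endfacet
 facet normal -0.260 0.073 -0.963
  outer loop
   vertex 1.4 4.3 1.3
   vertex 4.4 3.1 0.4
   vertex 1.3 1.3 1.1
  endloop
 endfacet
 facet normal 0.285 0.918 -0.274
  outer loop
   vertex 1.4 4.3 1.3
   vertex 3.0 4.4 3.3
   vertex 4.4 3.1 0.4
  endloop
 endfacet
 facet normal 0.046 0.425 0.904
  outer loop
   vertex 1.6 3.7 3.7
   vertex 4.1 1.3 4.7
   vertex 3.0 4.4 3.3
  endloop
 endfacet
 facet normal -0.373 0.892 0.254
  outer loop
   vertex 1.6 3.7 3.7
   vertex 3.0 4.4 3.3
   vertex 1.4 4.3 1.3
  endloop
 endfacet
 facet normal -0.996 0.027 0.090
  outer loop
   vertex 1.6 3.7 3.7
   vertex 1.4 4.3 1.3
   vertex 1.3 1.3 1.1
  endloop
 endfacet
 facet normal -0.069 -0.996 0.054
  outer loop
   vertex 2.2 1.4 4.1
   vertex 1.3 1.3 1.1
   vertex 4.1 1.3 4.7
  endloop
 endfacet
 facet normal -0.938 -0.195 0.288
  outer loop
   vertex 2.2 1.4 4.1
   vertex 1.6 3.7 3.7
   vertex 1.3 1.3 1.1
  endloop
 endfacet
 facet normal -0.296 0.088 0.951
  outer loop
   vertex 2.2 1.4 4.1
   vertex 4.1 1.3 4.7
   vertex 1.6 3.7 3.7
  endloop
 endfacet
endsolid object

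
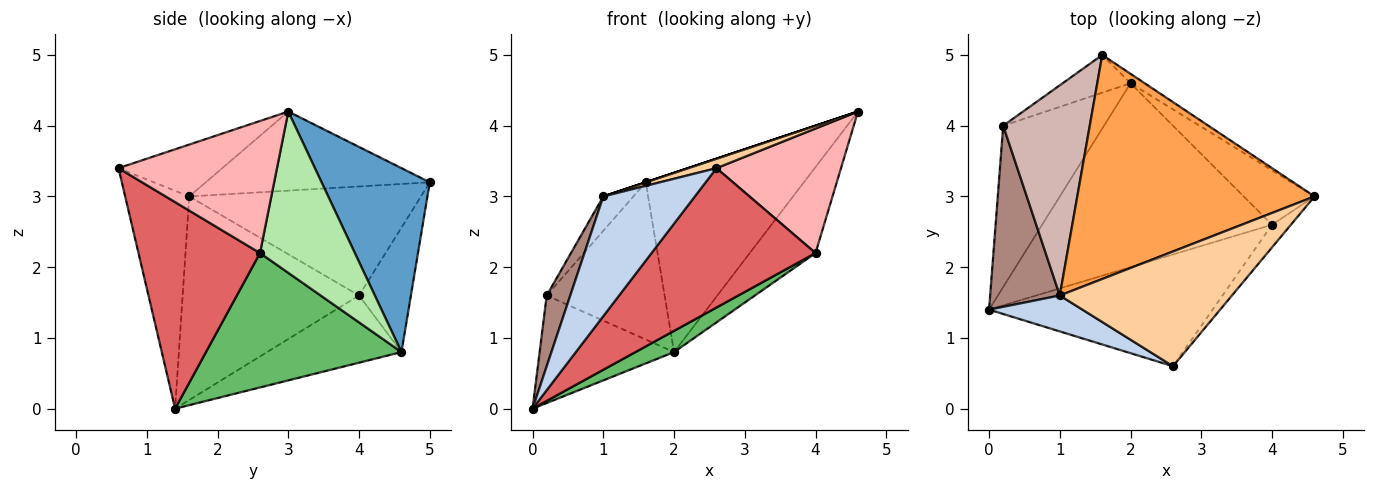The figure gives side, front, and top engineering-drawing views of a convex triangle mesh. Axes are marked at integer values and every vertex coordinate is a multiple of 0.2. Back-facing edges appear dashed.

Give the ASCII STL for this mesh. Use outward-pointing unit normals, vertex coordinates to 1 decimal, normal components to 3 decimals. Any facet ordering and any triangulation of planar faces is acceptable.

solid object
 facet normal 0.564 0.825 -0.043
  outer loop
   vertex 2.0 4.6 0.8
   vertex 1.6 5.0 3.2
   vertex 4.6 3.0 4.2
  endloop
 endfacet
 facet normal -0.557 -0.796 0.239
  outer loop
   vertex 1.0 1.6 3.0
   vertex 0.0 1.4 0.0
   vertex 2.6 0.6 3.4
  endloop
 endfacet
 facet normal -0.316 0.000 0.949
  outer loop
   vertex 1.0 1.6 3.0
   vertex 4.6 3.0 4.2
   vertex 1.6 5.0 3.2
  endloop
 endfacet
 facet normal -0.288 -0.078 0.955
  outer loop
   vertex 1.0 1.6 3.0
   vertex 2.6 0.6 3.4
   vertex 4.6 3.0 4.2
  endloop
 endfacet
 facet normal 0.502 -0.099 -0.859
  outer loop
   vertex 4.0 2.6 2.2
   vertex 0.0 1.4 0.0
   vertex 2.0 4.6 0.8
  endloop
 endfacet
 facet normal 0.773 0.536 -0.339
  outer loop
   vertex 4.0 2.6 2.2
   vertex 2.0 4.6 0.8
   vertex 4.6 3.0 4.2
  endloop
 endfacet
 facet normal 0.501 -0.675 -0.542
  outer loop
   vertex 4.0 2.6 2.2
   vertex 2.6 0.6 3.4
   vertex 0.0 1.4 0.0
  endloop
 endfacet
 facet normal 0.781 -0.614 -0.112
  outer loop
   vertex 4.0 2.6 2.2
   vertex 4.6 3.0 4.2
   vertex 2.6 0.6 3.4
  endloop
 endfacet
 facet normal -0.485 0.485 -0.728
  outer loop
   vertex 0.2 4.0 1.6
   vertex 2.0 4.6 0.8
   vertex 0.0 1.4 0.0
  endloop
 endfacet
 facet normal -0.393 0.894 -0.215
  outer loop
   vertex 0.2 4.0 1.6
   vertex 1.6 5.0 3.2
   vertex 2.0 4.6 0.8
  endloop
 endfacet
 facet normal -0.939 -0.125 0.321
  outer loop
   vertex 0.2 4.0 1.6
   vertex 0.0 1.4 0.0
   vertex 1.0 1.6 3.0
  endloop
 endfacet
 facet normal -0.779 0.101 0.619
  outer loop
   vertex 0.2 4.0 1.6
   vertex 1.0 1.6 3.0
   vertex 1.6 5.0 3.2
  endloop
 endfacet
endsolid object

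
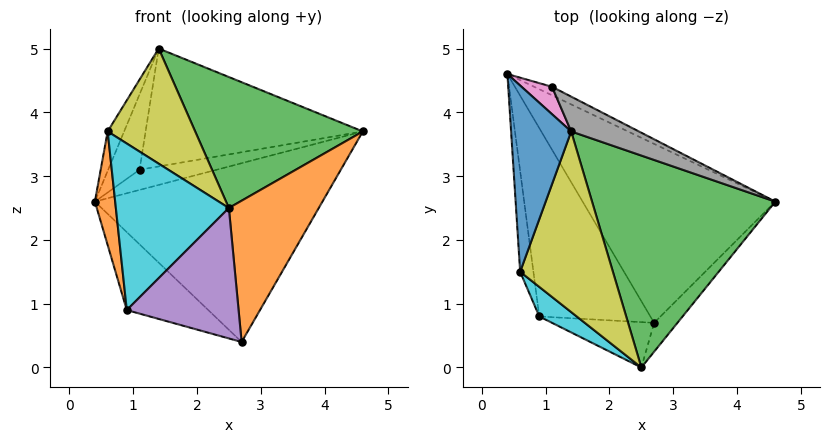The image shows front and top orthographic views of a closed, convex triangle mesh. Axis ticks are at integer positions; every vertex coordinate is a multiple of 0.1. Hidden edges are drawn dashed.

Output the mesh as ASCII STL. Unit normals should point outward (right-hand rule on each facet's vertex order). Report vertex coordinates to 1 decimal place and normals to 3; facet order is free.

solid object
 facet normal 0.463 0.627 -0.627
  outer loop
   vertex 2.7 0.7 0.4
   vertex 0.4 4.6 2.6
   vertex 4.6 2.6 3.7
  endloop
 endfacet
 facet normal 0.799 -0.590 -0.120
  outer loop
   vertex 2.7 0.7 0.4
   vertex 4.6 2.6 3.7
   vertex 2.5 0.0 2.5
  endloop
 endfacet
 facet normal 0.163 -0.519 0.839
  outer loop
   vertex 1.4 3.7 5.0
   vertex 2.5 0.0 2.5
   vertex 4.6 2.6 3.7
  endloop
 endfacet
 facet normal -0.229 0.372 -0.899
  outer loop
   vertex 0.9 0.8 0.9
   vertex 0.4 4.6 2.6
   vertex 2.7 0.7 0.4
  endloop
 endfacet
 facet normal -0.142 -0.935 -0.325
  outer loop
   vertex 0.9 0.8 0.9
   vertex 2.7 0.7 0.4
   vertex 2.5 0.0 2.5
  endloop
 endfacet
 facet normal 0.475 0.811 -0.341
  outer loop
   vertex 1.1 4.4 3.1
   vertex 4.6 2.6 3.7
   vertex 0.4 4.6 2.6
  endloop
 endfacet
 facet normal 0.024 0.939 0.342
  outer loop
   vertex 1.1 4.4 3.1
   vertex 0.4 4.6 2.6
   vertex 1.4 3.7 5.0
  endloop
 endfacet
 facet normal 0.406 0.876 0.259
  outer loop
   vertex 1.1 4.4 3.1
   vertex 1.4 3.7 5.0
   vertex 4.6 2.6 3.7
  endloop
 endfacet
 facet normal 0.108 -0.534 0.838
  outer loop
   vertex 0.6 1.5 3.7
   vertex 2.5 0.0 2.5
   vertex 1.4 3.7 5.0
  endloop
 endfacet
 facet normal -0.555 -0.819 0.145
  outer loop
   vertex 0.6 1.5 3.7
   vertex 0.9 0.8 0.9
   vertex 2.5 0.0 2.5
  endloop
 endfacet
 facet normal -0.908 0.087 0.411
  outer loop
   vertex 0.6 1.5 3.7
   vertex 1.4 3.7 5.0
   vertex 0.4 4.6 2.6
  endloop
 endfacet
 facet normal -0.992 -0.093 -0.083
  outer loop
   vertex 0.6 1.5 3.7
   vertex 0.4 4.6 2.6
   vertex 0.9 0.8 0.9
  endloop
 endfacet
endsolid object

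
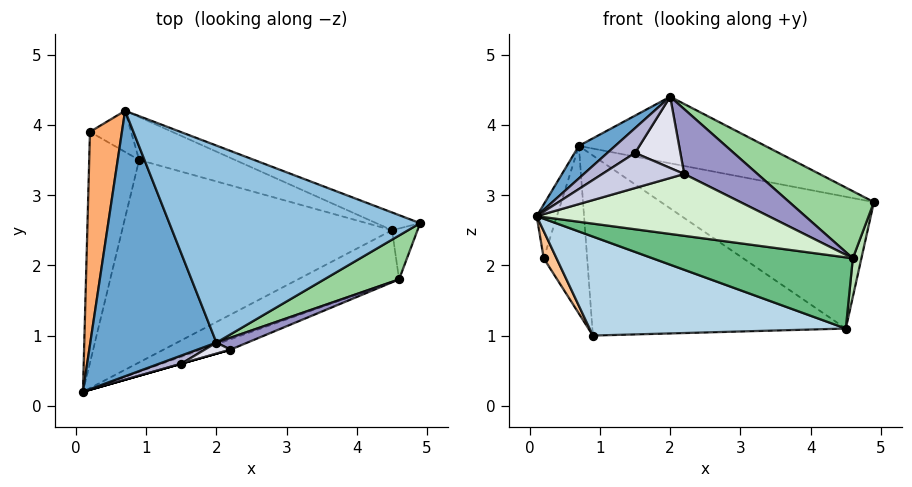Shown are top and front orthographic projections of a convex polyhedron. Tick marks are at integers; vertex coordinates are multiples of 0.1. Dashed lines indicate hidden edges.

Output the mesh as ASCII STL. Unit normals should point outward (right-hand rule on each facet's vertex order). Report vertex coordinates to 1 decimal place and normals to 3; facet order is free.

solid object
 facet normal -0.645 -0.093 0.759
  outer loop
   vertex 2.0 0.9 4.4
   vertex 0.7 4.2 3.7
   vertex 0.1 0.2 2.7
  endloop
 endfacet
 facet normal 0.289 0.306 0.907
  outer loop
   vertex 2.0 0.9 4.4
   vertex 4.9 2.6 2.9
   vertex 0.7 4.2 3.7
  endloop
 endfacet
 facet normal -0.097 -0.437 -0.894
  outer loop
   vertex 4.5 2.5 1.1
   vertex 0.1 0.2 2.7
   vertex 0.9 3.5 1.0
  endloop
 endfacet
 facet normal 0.332 0.935 -0.126
  outer loop
   vertex 4.5 2.5 1.1
   vertex 0.7 4.2 3.7
   vertex 4.9 2.6 2.9
  endloop
 endfacet
 facet normal 0.267 0.938 -0.223
  outer loop
   vertex 4.5 2.5 1.1
   vertex 0.9 3.5 1.0
   vertex 0.7 4.2 3.7
  endloop
 endfacet
 facet normal -0.956 0.072 0.285
  outer loop
   vertex 0.2 3.9 2.1
   vertex 0.1 0.2 2.7
   vertex 0.7 4.2 3.7
  endloop
 endfacet
 facet normal -0.852 -0.061 -0.520
  outer loop
   vertex 0.2 3.9 2.1
   vertex 0.9 3.5 1.0
   vertex 0.1 0.2 2.7
  endloop
 endfacet
 facet normal 0.177 0.956 -0.235
  outer loop
   vertex 0.2 3.9 2.1
   vertex 0.7 4.2 3.7
   vertex 0.9 3.5 1.0
  endloop
 endfacet
 facet normal 0.205 -0.792 -0.575
  outer loop
   vertex 4.6 1.8 2.1
   vertex 0.1 0.2 2.7
   vertex 4.5 2.5 1.1
  endloop
 endfacet
 facet normal 0.612 -0.662 0.433
  outer loop
   vertex 4.6 1.8 2.1
   vertex 4.9 2.6 2.9
   vertex 2.0 0.9 4.4
  endloop
 endfacet
 facet normal 0.966 -0.156 -0.206
  outer loop
   vertex 4.6 1.8 2.1
   vertex 4.5 2.5 1.1
   vertex 4.9 2.6 2.9
  endloop
 endfacet
 facet normal 0.312 -0.937 -0.156
  outer loop
   vertex 2.2 0.8 3.3
   vertex 0.1 0.2 2.7
   vertex 4.6 1.8 2.1
  endloop
 endfacet
 facet normal 0.447 -0.880 0.161
  outer loop
   vertex 2.2 0.8 3.3
   vertex 4.6 1.8 2.1
   vertex 2.0 0.9 4.4
  endloop
 endfacet
 facet normal 0.071 -0.948 0.311
  outer loop
   vertex 1.5 0.6 3.6
   vertex 2.0 0.9 4.4
   vertex 0.1 0.2 2.7
  endloop
 endfacet
 facet normal 0.275 -0.962 0.000
  outer loop
   vertex 1.5 0.6 3.6
   vertex 0.1 0.2 2.7
   vertex 2.2 0.8 3.3
  endloop
 endfacet
 facet normal 0.329 -0.933 0.145
  outer loop
   vertex 1.5 0.6 3.6
   vertex 2.2 0.8 3.3
   vertex 2.0 0.9 4.4
  endloop
 endfacet
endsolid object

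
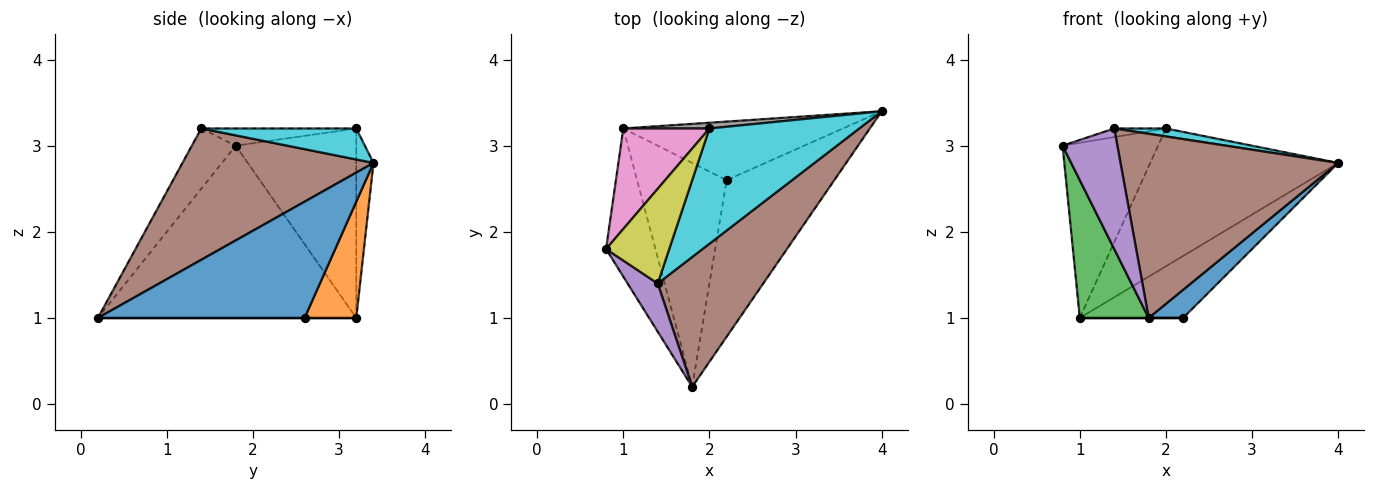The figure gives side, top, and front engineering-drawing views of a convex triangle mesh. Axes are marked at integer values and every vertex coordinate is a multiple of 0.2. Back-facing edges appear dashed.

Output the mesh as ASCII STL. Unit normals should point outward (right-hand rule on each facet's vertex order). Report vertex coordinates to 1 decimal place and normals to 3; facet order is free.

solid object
 facet normal 0.728 -0.121 -0.674
  outer loop
   vertex 2.2 2.6 1.0
   vertex 4.0 3.4 2.8
   vertex 1.8 0.2 1.0
  endloop
 endfacet
 facet normal 0.342 0.683 -0.645
  outer loop
   vertex 1.0 3.2 1.0
   vertex 4.0 3.4 2.8
   vertex 2.2 2.6 1.0
  endloop
 endfacet
 facet normal -0.931 -0.248 -0.267
  outer loop
   vertex 1.0 3.2 1.0
   vertex 1.8 0.2 1.0
   vertex 0.8 1.8 3.0
  endloop
 endfacet
 facet normal 0.000 0.000 -1.000
  outer loop
   vertex 1.0 3.2 1.0
   vertex 2.2 2.6 1.0
   vertex 1.8 0.2 1.0
  endloop
 endfacet
 facet normal -0.596 -0.745 0.298
  outer loop
   vertex 1.4 1.4 3.2
   vertex 0.8 1.8 3.0
   vertex 1.8 0.2 1.0
  endloop
 endfacet
 facet normal 0.583 -0.664 0.468
  outer loop
   vertex 1.4 1.4 3.2
   vertex 1.8 0.2 1.0
   vertex 4.0 3.4 2.8
  endloop
 endfacet
 facet normal -0.738 0.585 0.336
  outer loop
   vertex 2.0 3.2 3.2
   vertex 1.0 3.2 1.0
   vertex 0.8 1.8 3.0
  endloop
 endfacet
 facet normal -0.091 0.995 0.041
  outer loop
   vertex 2.0 3.2 3.2
   vertex 4.0 3.4 2.8
   vertex 1.0 3.2 1.0
  endloop
 endfacet
 facet normal -0.262 0.087 0.961
  outer loop
   vertex 2.0 3.2 3.2
   vertex 0.8 1.8 3.0
   vertex 1.4 1.4 3.2
  endloop
 endfacet
 facet normal 0.202 -0.067 0.977
  outer loop
   vertex 2.0 3.2 3.2
   vertex 1.4 1.4 3.2
   vertex 4.0 3.4 2.8
  endloop
 endfacet
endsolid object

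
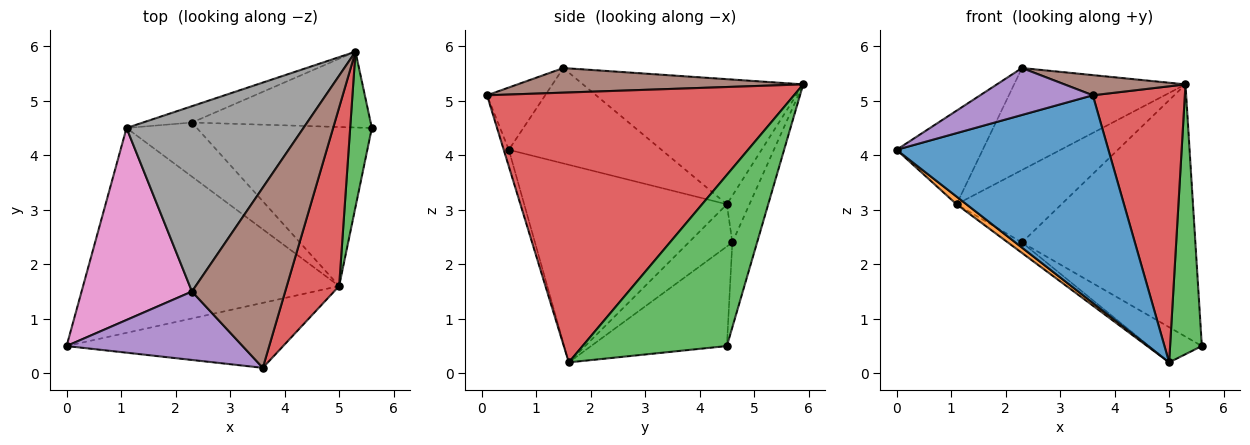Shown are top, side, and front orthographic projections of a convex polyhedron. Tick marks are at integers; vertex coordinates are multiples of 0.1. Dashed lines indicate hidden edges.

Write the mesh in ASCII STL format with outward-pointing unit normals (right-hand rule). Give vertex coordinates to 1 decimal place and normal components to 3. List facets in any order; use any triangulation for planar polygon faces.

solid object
 facet normal -0.023 -0.954 -0.299
  outer loop
   vertex 5.0 1.6 0.2
   vertex 3.6 0.1 5.1
   vertex 0.0 0.5 4.1
  endloop
 endfacet
 facet normal -0.611 -0.030 -0.791
  outer loop
   vertex 5.0 1.6 0.2
   vertex 0.0 0.5 4.1
   vertex 1.1 4.5 3.1
  endloop
 endfacet
 facet normal 0.969 -0.213 0.123
  outer loop
   vertex 5.0 1.6 0.2
   vertex 5.6 4.5 0.5
   vertex 5.3 5.9 5.3
  endloop
 endfacet
 facet normal 0.942 -0.282 0.183
  outer loop
   vertex 5.0 1.6 0.2
   vertex 5.3 5.9 5.3
   vertex 3.6 0.1 5.1
  endloop
 endfacet
 facet normal -0.280 -0.543 0.792
  outer loop
   vertex 2.3 1.5 5.6
   vertex 0.0 0.5 4.1
   vertex 3.6 0.1 5.1
  endloop
 endfacet
 facet normal 0.254 -0.108 0.961
  outer loop
   vertex 2.3 1.5 5.6
   vertex 3.6 0.1 5.1
   vertex 5.3 5.9 5.3
  endloop
 endfacet
 facet normal -0.613 0.346 0.710
  outer loop
   vertex 2.3 1.5 5.6
   vertex 1.1 4.5 3.1
   vertex 0.0 0.5 4.1
  endloop
 endfacet
 facet normal -0.527 0.410 0.745
  outer loop
   vertex 2.3 1.5 5.6
   vertex 5.3 5.9 5.3
   vertex 1.1 4.5 3.1
  endloop
 endfacet
 facet normal -0.135 0.949 -0.285
  outer loop
   vertex 2.3 4.6 2.4
   vertex 5.3 5.9 5.3
   vertex 5.6 4.5 0.5
  endloop
 endfacet
 facet normal -0.205 0.955 -0.216
  outer loop
   vertex 2.3 4.6 2.4
   vertex 1.1 4.5 3.1
   vertex 5.3 5.9 5.3
  endloop
 endfacet
 facet normal -0.486 0.189 -0.854
  outer loop
   vertex 2.3 4.6 2.4
   vertex 5.6 4.5 0.5
   vertex 5.0 1.6 0.2
  endloop
 endfacet
 facet normal -0.507 0.164 -0.846
  outer loop
   vertex 2.3 4.6 2.4
   vertex 5.0 1.6 0.2
   vertex 1.1 4.5 3.1
  endloop
 endfacet
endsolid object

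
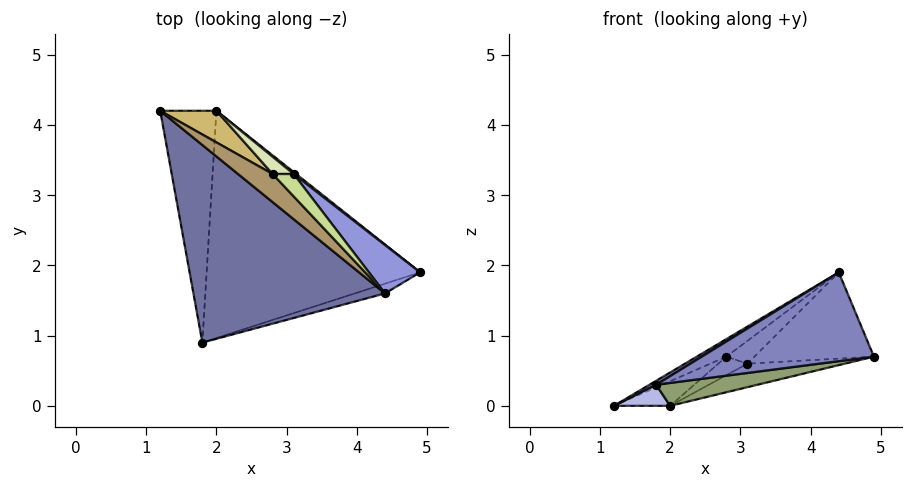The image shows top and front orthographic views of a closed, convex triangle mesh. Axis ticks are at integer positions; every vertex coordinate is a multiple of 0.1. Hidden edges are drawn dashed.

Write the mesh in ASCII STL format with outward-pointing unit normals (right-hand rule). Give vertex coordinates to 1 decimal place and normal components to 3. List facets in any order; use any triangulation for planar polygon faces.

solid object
 facet normal -0.521 -0.017 0.854
  outer loop
   vertex 4.4 1.6 1.9
   vertex 1.2 4.2 0.0
   vertex 1.8 0.9 0.3
  endloop
 endfacet
 facet normal 0.317 -0.943 -0.103
  outer loop
   vertex 4.4 1.6 1.9
   vertex 1.8 0.9 0.3
   vertex 4.9 1.9 0.7
  endloop
 endfacet
 facet normal 0.546 0.731 0.410
  outer loop
   vertex 3.1 3.3 0.6
   vertex 4.4 1.6 1.9
   vertex 4.9 1.9 0.7
  endloop
 endfacet
 facet normal 0.000 -0.091 -0.996
  outer loop
   vertex 2.0 4.2 0.0
   vertex 1.8 0.9 0.3
   vertex 1.2 4.2 0.0
  endloop
 endfacet
 facet normal 0.159 -0.099 -0.982
  outer loop
   vertex 2.0 4.2 0.0
   vertex 4.9 1.9 0.7
   vertex 1.8 0.9 0.3
  endloop
 endfacet
 facet normal 0.610 0.789 0.065
  outer loop
   vertex 2.0 4.2 0.0
   vertex 3.1 3.3 0.6
   vertex 4.9 1.9 0.7
  endloop
 endfacet
 facet normal 0.227 0.695 0.682
  outer loop
   vertex 2.8 3.3 0.7
   vertex 4.4 1.6 1.9
   vertex 3.1 3.3 0.6
  endloop
 endfacet
 facet normal 0.221 0.714 0.664
  outer loop
   vertex 2.8 3.3 0.7
   vertex 3.1 3.3 0.6
   vertex 2.0 4.2 0.0
  endloop
 endfacet
 facet normal -0.073 0.529 0.846
  outer loop
   vertex 2.8 3.3 0.7
   vertex 1.2 4.2 0.0
   vertex 4.4 1.6 1.9
  endloop
 endfacet
 facet normal 0.000 0.614 0.789
  outer loop
   vertex 2.8 3.3 0.7
   vertex 2.0 4.2 0.0
   vertex 1.2 4.2 0.0
  endloop
 endfacet
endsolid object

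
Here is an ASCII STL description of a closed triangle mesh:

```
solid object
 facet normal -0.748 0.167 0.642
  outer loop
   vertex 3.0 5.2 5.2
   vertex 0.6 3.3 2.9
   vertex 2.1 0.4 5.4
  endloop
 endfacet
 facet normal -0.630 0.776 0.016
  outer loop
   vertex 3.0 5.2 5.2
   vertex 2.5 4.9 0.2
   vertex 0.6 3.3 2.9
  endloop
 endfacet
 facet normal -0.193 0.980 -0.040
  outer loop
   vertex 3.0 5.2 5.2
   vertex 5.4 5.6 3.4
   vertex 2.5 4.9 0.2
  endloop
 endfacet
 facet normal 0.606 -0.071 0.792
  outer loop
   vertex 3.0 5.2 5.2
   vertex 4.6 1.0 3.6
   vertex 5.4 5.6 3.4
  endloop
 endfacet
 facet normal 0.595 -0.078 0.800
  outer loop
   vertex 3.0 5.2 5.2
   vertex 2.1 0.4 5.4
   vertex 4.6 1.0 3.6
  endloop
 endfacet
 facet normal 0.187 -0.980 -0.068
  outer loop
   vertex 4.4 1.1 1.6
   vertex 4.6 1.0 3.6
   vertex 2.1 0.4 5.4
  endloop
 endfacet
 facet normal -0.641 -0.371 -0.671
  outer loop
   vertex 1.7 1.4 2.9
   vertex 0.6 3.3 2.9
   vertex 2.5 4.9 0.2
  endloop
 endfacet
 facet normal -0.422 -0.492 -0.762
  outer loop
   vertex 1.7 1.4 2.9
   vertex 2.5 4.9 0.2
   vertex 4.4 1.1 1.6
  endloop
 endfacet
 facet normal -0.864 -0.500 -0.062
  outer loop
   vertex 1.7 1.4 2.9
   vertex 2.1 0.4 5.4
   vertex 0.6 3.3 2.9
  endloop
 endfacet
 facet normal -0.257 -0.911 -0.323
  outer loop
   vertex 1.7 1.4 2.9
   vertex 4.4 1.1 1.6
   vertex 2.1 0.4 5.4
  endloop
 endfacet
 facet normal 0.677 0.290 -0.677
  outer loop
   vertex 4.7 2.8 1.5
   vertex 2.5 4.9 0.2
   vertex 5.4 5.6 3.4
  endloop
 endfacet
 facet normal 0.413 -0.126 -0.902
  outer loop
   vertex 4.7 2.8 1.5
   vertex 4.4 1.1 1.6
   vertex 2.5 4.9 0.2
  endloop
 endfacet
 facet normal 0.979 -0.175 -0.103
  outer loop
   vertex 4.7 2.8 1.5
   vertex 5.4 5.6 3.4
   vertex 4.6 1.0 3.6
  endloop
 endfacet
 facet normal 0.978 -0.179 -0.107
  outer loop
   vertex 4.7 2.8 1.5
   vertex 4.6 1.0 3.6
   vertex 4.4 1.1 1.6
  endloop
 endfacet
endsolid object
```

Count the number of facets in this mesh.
14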